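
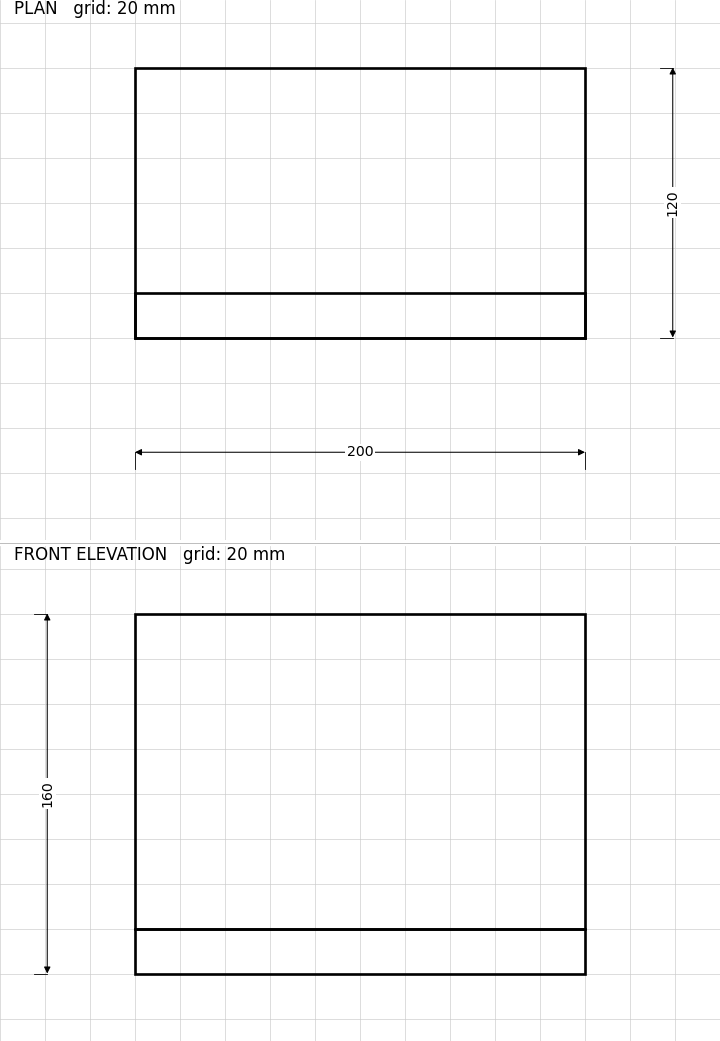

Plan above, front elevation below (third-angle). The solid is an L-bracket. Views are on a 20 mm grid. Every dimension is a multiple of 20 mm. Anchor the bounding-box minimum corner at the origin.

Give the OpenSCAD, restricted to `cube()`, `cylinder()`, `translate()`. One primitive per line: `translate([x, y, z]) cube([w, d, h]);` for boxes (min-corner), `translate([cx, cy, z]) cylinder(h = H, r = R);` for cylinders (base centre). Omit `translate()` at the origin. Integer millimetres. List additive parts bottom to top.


cube([200, 120, 20]);
translate([0, 0, 20]) cube([200, 20, 140]);


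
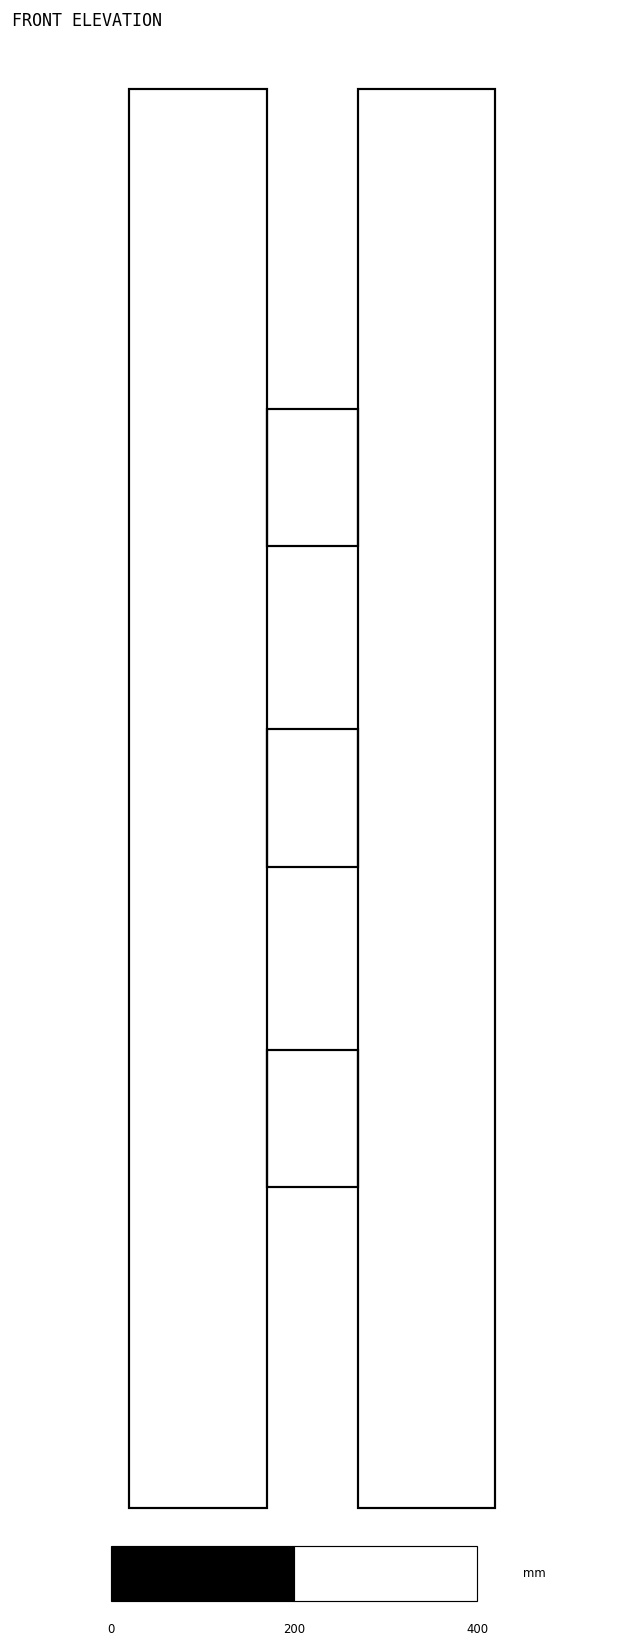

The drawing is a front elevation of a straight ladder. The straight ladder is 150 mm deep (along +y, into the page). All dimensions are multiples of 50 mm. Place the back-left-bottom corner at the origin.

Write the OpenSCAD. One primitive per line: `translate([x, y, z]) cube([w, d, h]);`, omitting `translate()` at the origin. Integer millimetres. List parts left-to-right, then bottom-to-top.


cube([150, 150, 1550]);
translate([150, 0, 350]) cube([100, 150, 150]);
translate([150, 0, 700]) cube([100, 150, 150]);
translate([150, 0, 1050]) cube([100, 150, 150]);
translate([250, 0, 0]) cube([150, 150, 1550]);


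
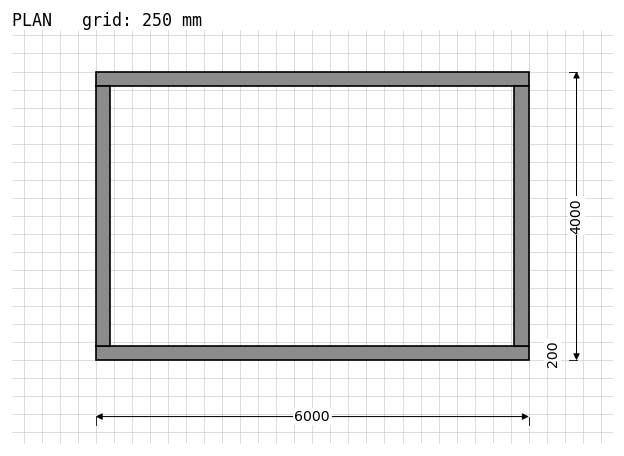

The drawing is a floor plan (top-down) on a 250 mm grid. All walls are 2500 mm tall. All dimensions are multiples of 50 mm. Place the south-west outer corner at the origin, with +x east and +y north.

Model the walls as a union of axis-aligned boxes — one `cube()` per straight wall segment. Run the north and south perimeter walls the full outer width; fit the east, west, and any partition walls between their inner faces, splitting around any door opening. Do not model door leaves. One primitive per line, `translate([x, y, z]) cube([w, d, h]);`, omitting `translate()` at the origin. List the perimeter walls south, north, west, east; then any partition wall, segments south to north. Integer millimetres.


cube([6000, 200, 2500]);
translate([0, 3800, 0]) cube([6000, 200, 2500]);
translate([0, 200, 0]) cube([200, 3600, 2500]);
translate([5800, 200, 0]) cube([200, 3600, 2500]);


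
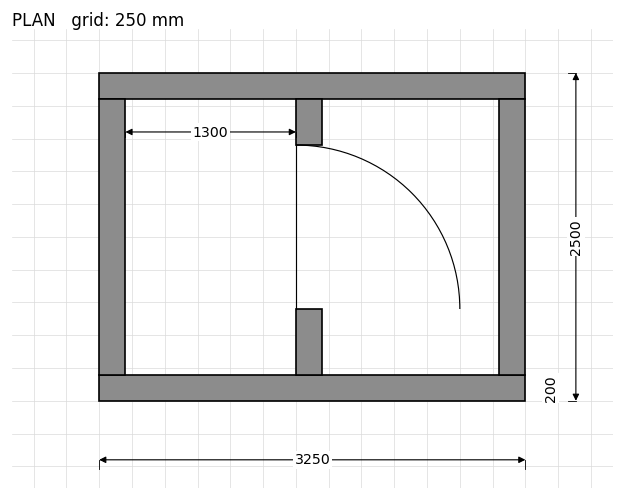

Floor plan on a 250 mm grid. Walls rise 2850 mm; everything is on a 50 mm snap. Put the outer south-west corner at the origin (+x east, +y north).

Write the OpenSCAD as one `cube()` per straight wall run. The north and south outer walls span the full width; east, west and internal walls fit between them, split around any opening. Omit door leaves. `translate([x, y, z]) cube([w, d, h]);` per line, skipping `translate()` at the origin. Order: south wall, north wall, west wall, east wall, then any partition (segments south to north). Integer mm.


cube([3250, 200, 2850]);
translate([0, 2300, 0]) cube([3250, 200, 2850]);
translate([0, 200, 0]) cube([200, 2100, 2850]);
translate([3050, 200, 0]) cube([200, 2100, 2850]);
translate([1500, 200, 0]) cube([200, 500, 2850]);
translate([1500, 1950, 0]) cube([200, 350, 2850]);


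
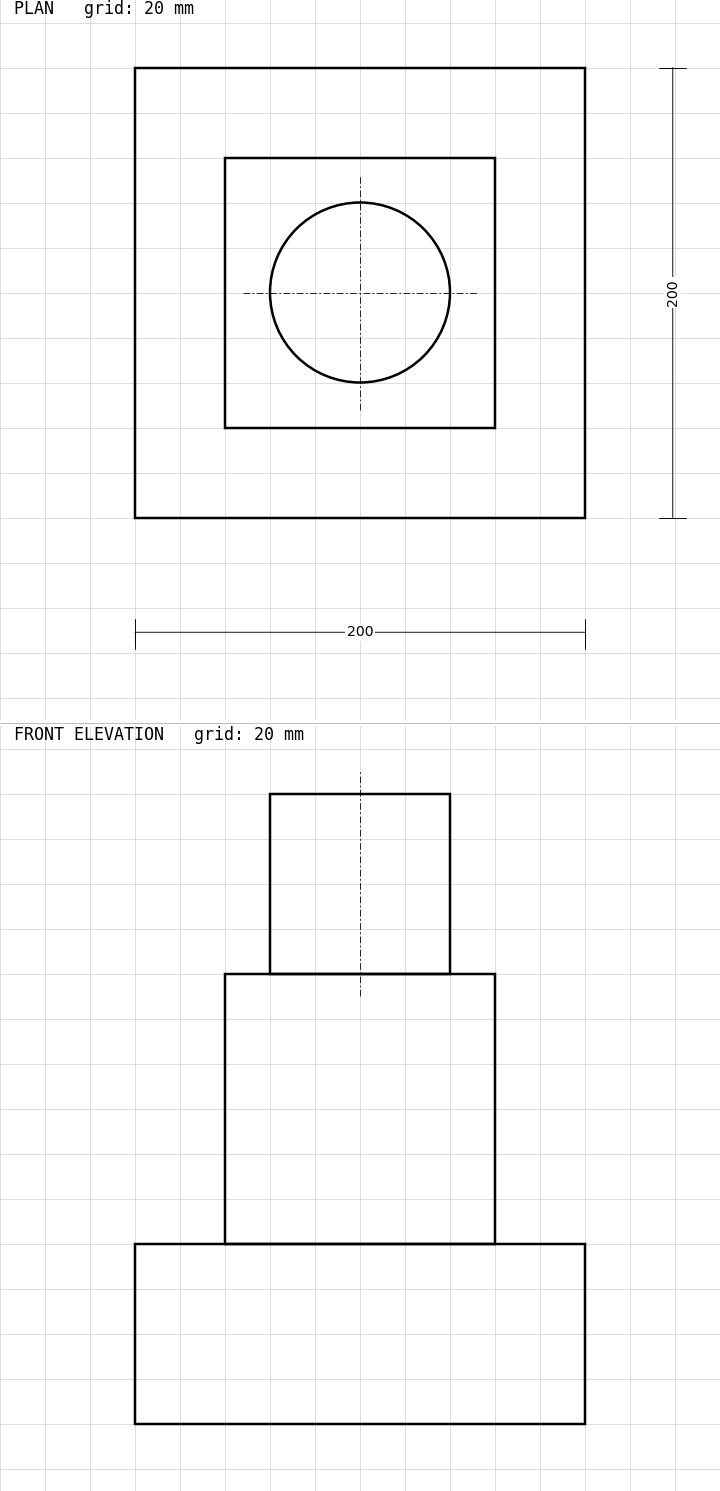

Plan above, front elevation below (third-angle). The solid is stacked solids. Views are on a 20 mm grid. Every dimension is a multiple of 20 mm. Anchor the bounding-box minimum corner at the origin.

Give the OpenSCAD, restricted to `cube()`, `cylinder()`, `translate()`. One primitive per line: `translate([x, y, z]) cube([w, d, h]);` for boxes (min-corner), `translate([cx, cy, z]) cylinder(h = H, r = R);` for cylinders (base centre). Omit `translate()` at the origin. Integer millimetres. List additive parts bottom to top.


cube([200, 200, 80]);
translate([40, 40, 80]) cube([120, 120, 120]);
translate([100, 100, 200]) cylinder(h = 80, r = 40);


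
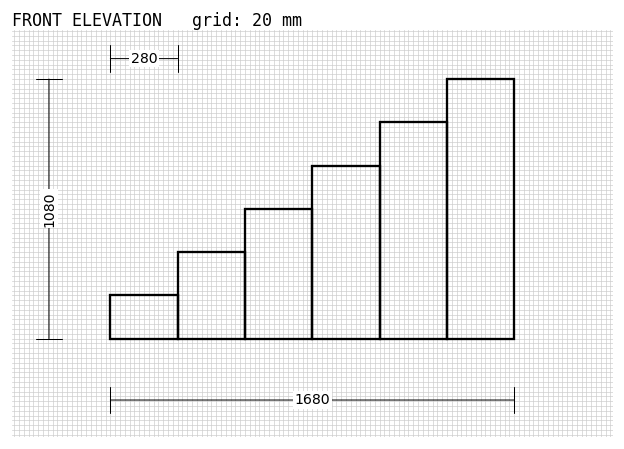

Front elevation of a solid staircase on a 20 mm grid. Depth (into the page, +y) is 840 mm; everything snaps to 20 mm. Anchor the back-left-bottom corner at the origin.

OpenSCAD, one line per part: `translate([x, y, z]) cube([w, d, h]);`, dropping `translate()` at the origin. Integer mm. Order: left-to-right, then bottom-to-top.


cube([280, 840, 180]);
translate([280, 0, 0]) cube([280, 840, 360]);
translate([560, 0, 0]) cube([280, 840, 540]);
translate([840, 0, 0]) cube([280, 840, 720]);
translate([1120, 0, 0]) cube([280, 840, 900]);
translate([1400, 0, 0]) cube([280, 840, 1080]);


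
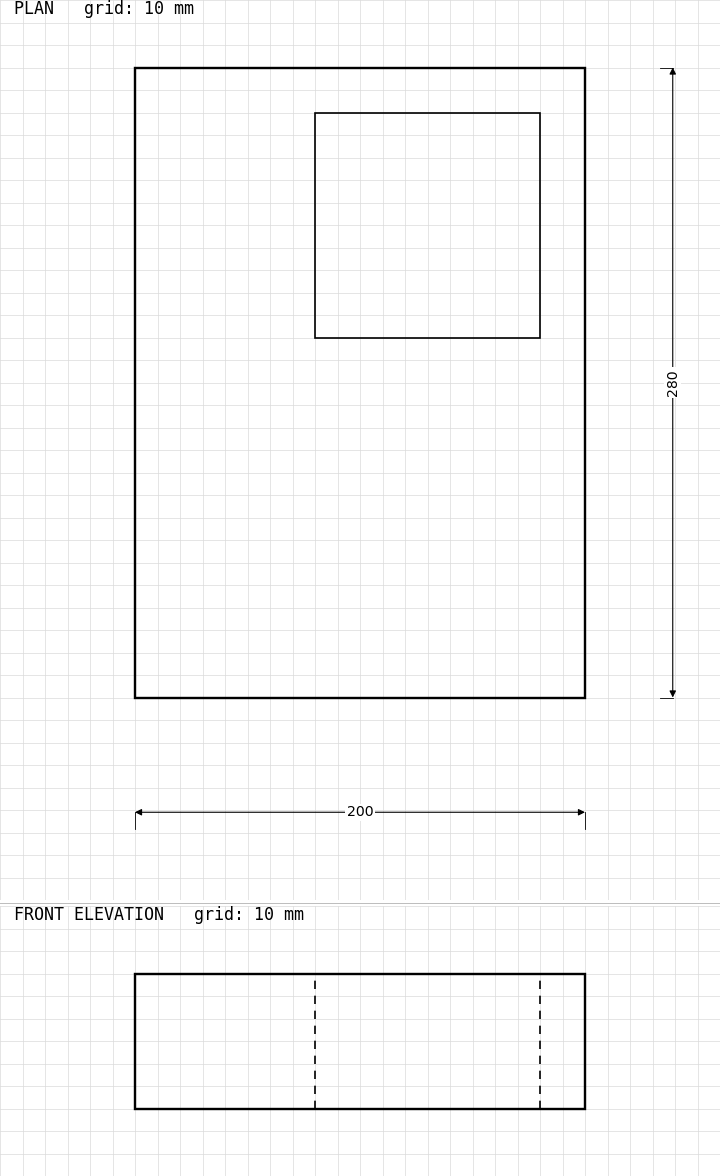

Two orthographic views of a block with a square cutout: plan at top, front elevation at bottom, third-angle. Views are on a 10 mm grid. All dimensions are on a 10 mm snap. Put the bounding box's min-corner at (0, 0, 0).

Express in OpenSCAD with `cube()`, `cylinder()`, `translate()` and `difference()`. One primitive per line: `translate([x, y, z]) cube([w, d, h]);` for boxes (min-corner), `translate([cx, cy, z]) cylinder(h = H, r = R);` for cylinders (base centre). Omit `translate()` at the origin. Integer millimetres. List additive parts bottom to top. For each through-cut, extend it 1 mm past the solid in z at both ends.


difference() {
  cube([200, 280, 60]);
  translate([80, 160, -1]) cube([100, 100, 62]);
}


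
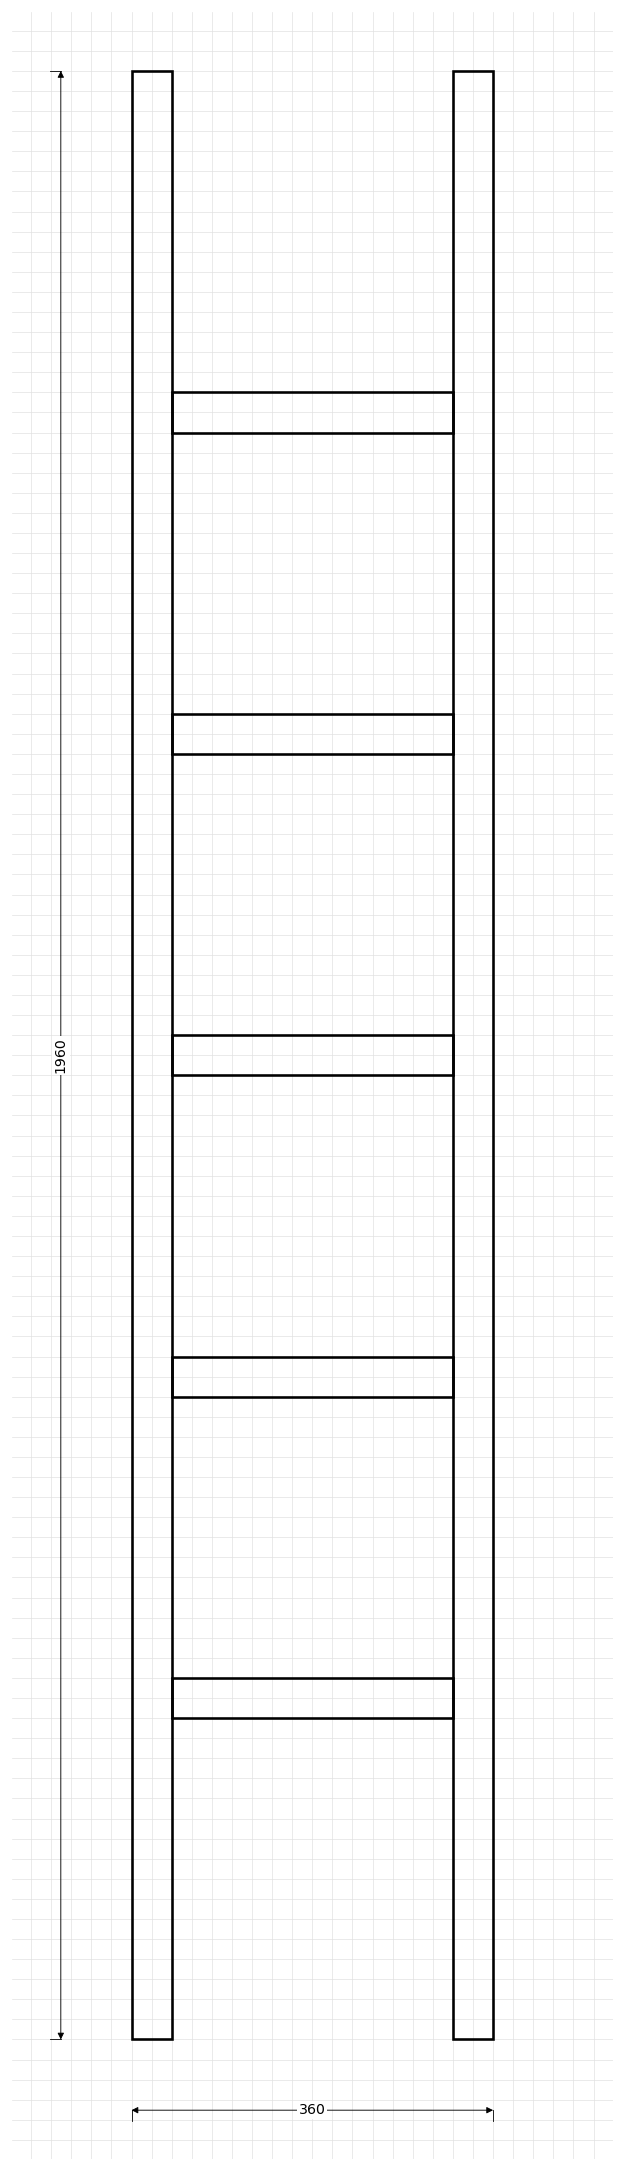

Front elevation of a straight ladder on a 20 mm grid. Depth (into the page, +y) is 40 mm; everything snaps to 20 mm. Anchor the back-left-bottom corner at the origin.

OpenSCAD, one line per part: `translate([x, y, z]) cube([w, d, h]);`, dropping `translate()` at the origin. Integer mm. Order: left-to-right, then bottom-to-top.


cube([40, 40, 1960]);
translate([40, 0, 320]) cube([280, 40, 40]);
translate([40, 0, 640]) cube([280, 40, 40]);
translate([40, 0, 960]) cube([280, 40, 40]);
translate([40, 0, 1280]) cube([280, 40, 40]);
translate([40, 0, 1600]) cube([280, 40, 40]);
translate([320, 0, 0]) cube([40, 40, 1960]);


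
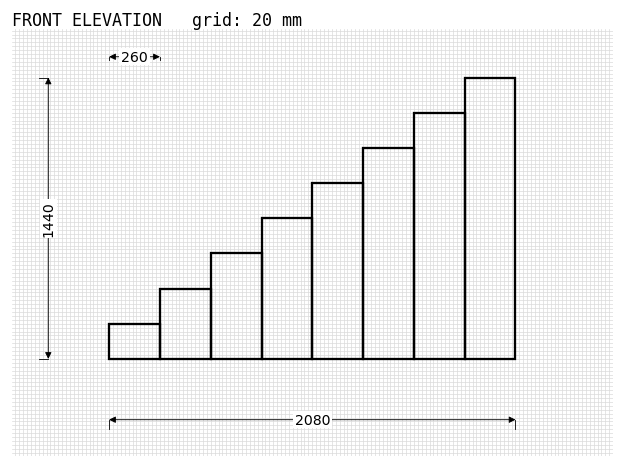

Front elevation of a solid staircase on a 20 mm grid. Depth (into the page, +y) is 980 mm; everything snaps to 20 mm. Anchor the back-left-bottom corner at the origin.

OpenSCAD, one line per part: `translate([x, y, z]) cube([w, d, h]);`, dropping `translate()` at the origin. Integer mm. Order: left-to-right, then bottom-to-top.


cube([260, 980, 180]);
translate([260, 0, 0]) cube([260, 980, 360]);
translate([520, 0, 0]) cube([260, 980, 540]);
translate([780, 0, 0]) cube([260, 980, 720]);
translate([1040, 0, 0]) cube([260, 980, 900]);
translate([1300, 0, 0]) cube([260, 980, 1080]);
translate([1560, 0, 0]) cube([260, 980, 1260]);
translate([1820, 0, 0]) cube([260, 980, 1440]);


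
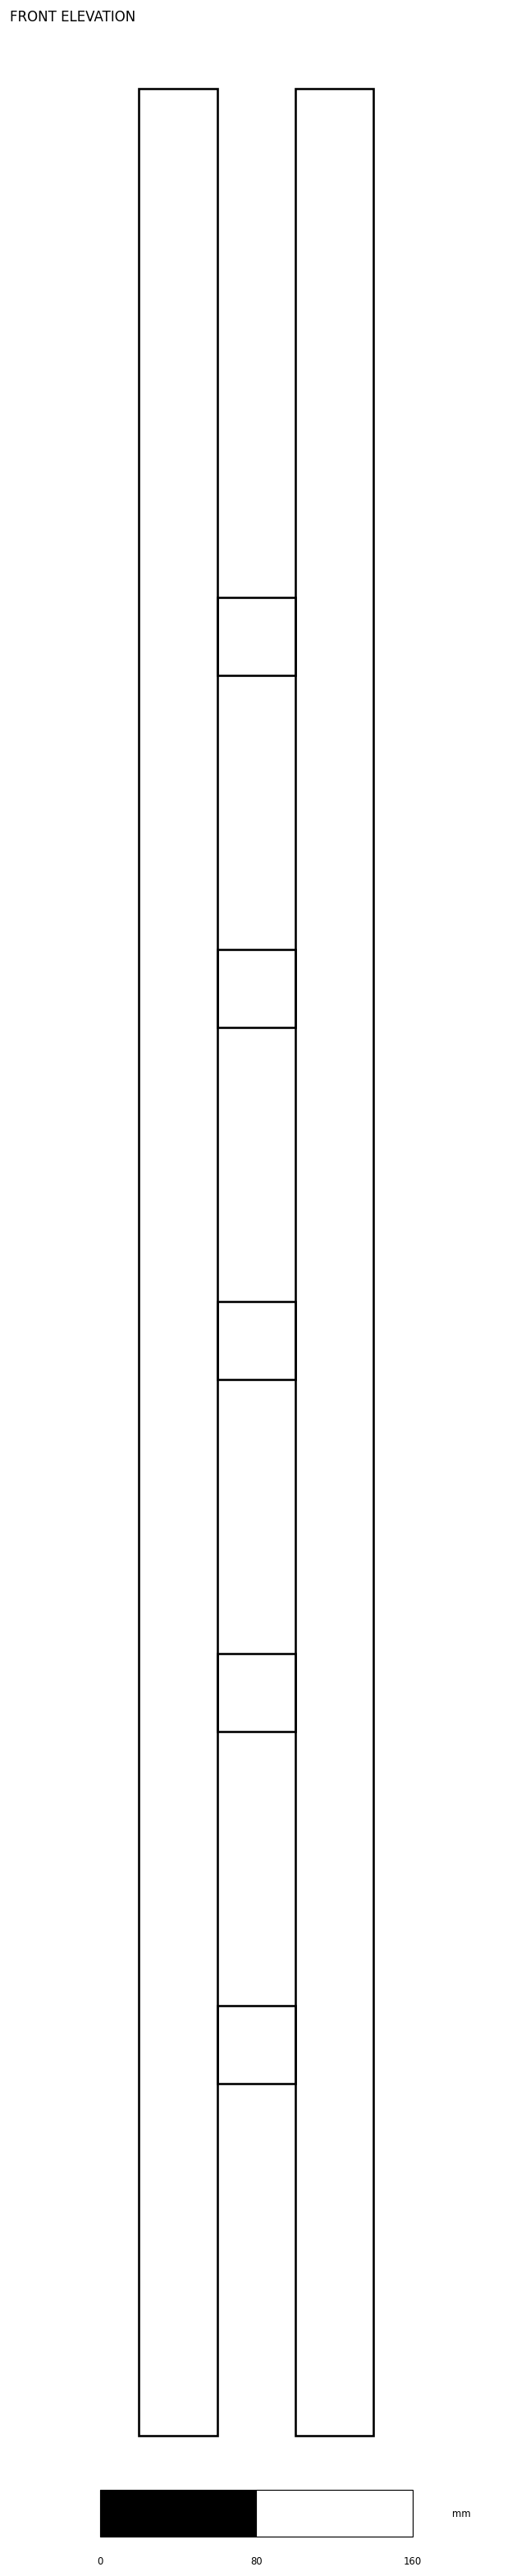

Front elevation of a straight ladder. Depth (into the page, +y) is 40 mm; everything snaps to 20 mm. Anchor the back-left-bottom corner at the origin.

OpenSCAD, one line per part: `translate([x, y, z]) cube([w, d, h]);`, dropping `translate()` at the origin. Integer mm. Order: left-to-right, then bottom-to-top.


cube([40, 40, 1200]);
translate([40, 0, 180]) cube([40, 40, 40]);
translate([40, 0, 360]) cube([40, 40, 40]);
translate([40, 0, 540]) cube([40, 40, 40]);
translate([40, 0, 720]) cube([40, 40, 40]);
translate([40, 0, 900]) cube([40, 40, 40]);
translate([80, 0, 0]) cube([40, 40, 1200]);


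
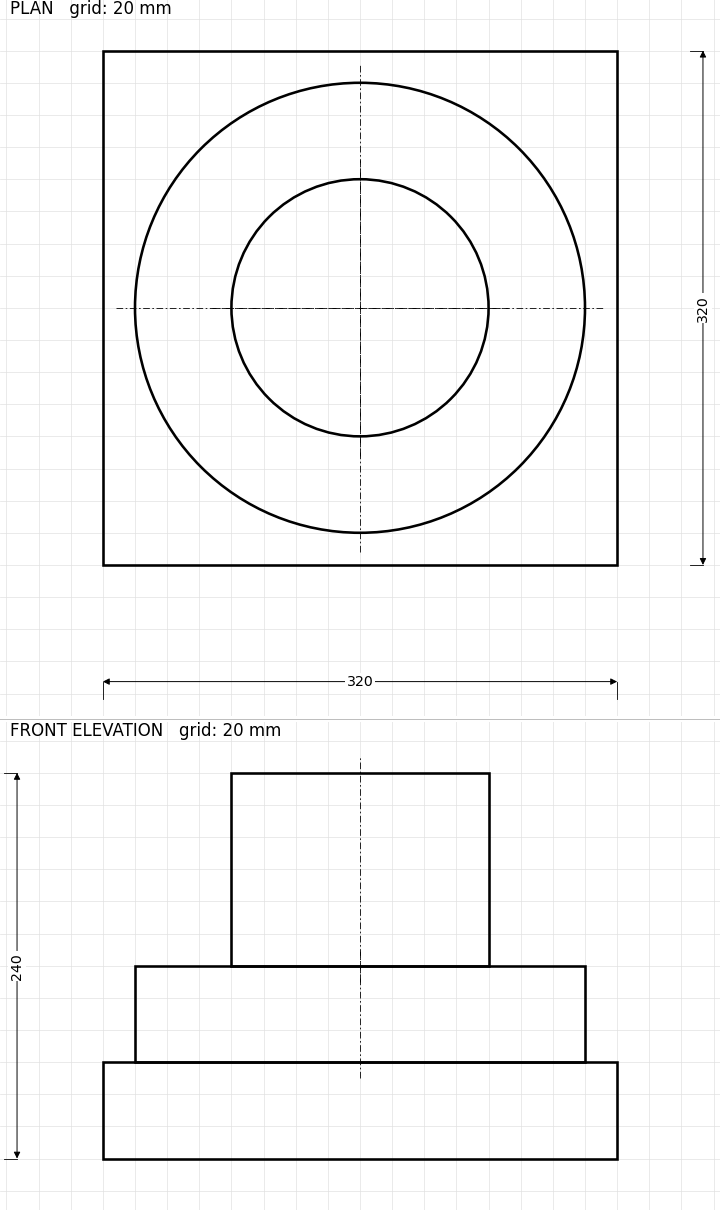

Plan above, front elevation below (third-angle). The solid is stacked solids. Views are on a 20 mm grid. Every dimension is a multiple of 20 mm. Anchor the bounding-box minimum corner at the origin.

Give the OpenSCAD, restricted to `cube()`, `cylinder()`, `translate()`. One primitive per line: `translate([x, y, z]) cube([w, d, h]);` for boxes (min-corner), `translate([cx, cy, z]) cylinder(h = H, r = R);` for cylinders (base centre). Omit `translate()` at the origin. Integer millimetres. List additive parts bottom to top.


cube([320, 320, 60]);
translate([160, 160, 60]) cylinder(h = 60, r = 140);
translate([160, 160, 120]) cylinder(h = 120, r = 80);


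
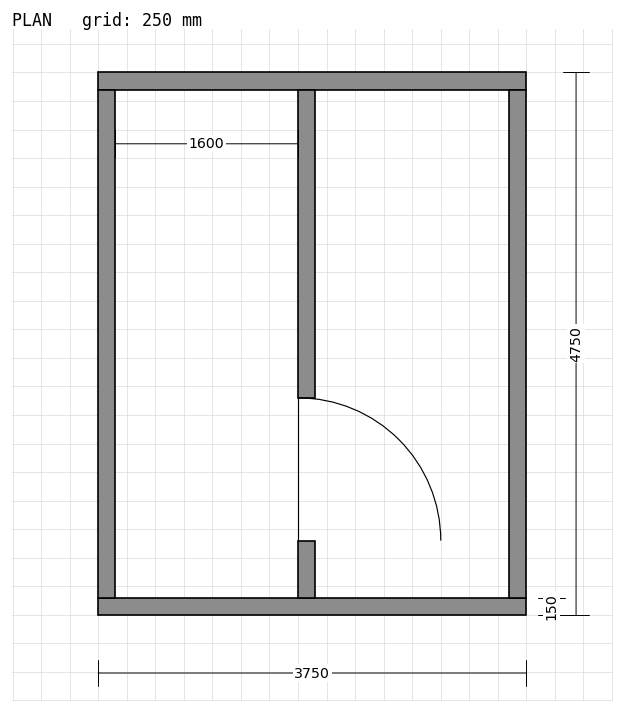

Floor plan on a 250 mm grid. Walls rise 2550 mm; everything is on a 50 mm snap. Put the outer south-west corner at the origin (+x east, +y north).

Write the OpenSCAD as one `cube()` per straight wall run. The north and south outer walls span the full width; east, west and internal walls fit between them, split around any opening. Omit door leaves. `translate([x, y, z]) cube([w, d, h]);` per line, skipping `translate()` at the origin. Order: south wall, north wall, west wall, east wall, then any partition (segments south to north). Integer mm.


cube([3750, 150, 2550]);
translate([0, 4600, 0]) cube([3750, 150, 2550]);
translate([0, 150, 0]) cube([150, 4450, 2550]);
translate([3600, 150, 0]) cube([150, 4450, 2550]);
translate([1750, 150, 0]) cube([150, 500, 2550]);
translate([1750, 1900, 0]) cube([150, 2700, 2550]);


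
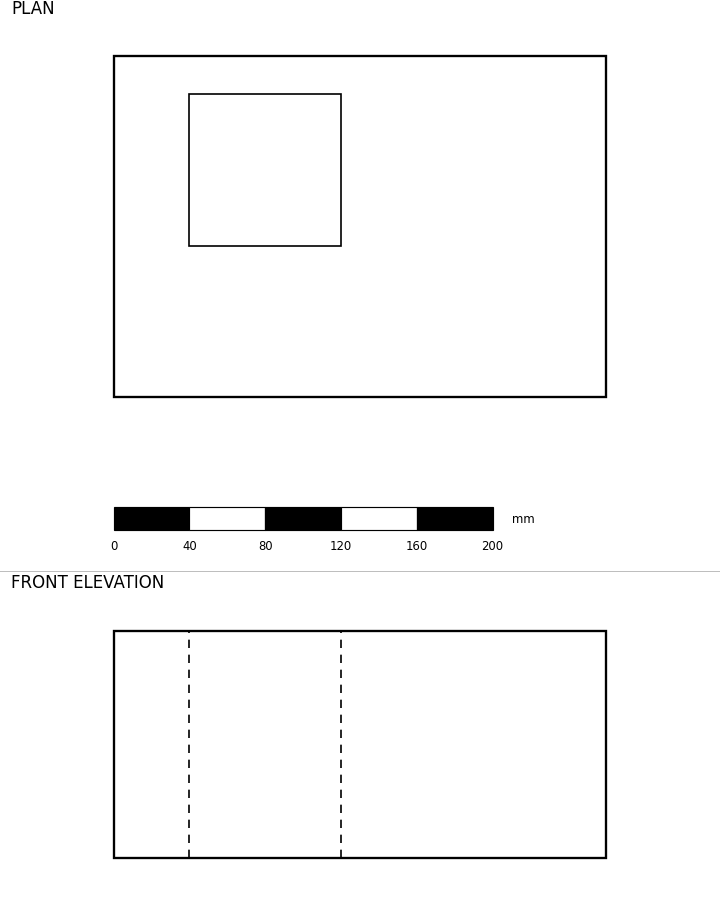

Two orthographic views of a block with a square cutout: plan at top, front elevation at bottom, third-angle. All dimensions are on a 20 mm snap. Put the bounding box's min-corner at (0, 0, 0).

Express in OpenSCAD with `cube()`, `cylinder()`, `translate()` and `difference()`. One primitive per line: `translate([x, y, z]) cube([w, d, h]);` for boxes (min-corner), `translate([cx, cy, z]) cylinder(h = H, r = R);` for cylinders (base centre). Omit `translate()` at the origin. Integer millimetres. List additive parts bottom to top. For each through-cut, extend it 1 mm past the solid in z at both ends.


difference() {
  cube([260, 180, 120]);
  translate([40, 80, -1]) cube([80, 80, 122]);
}


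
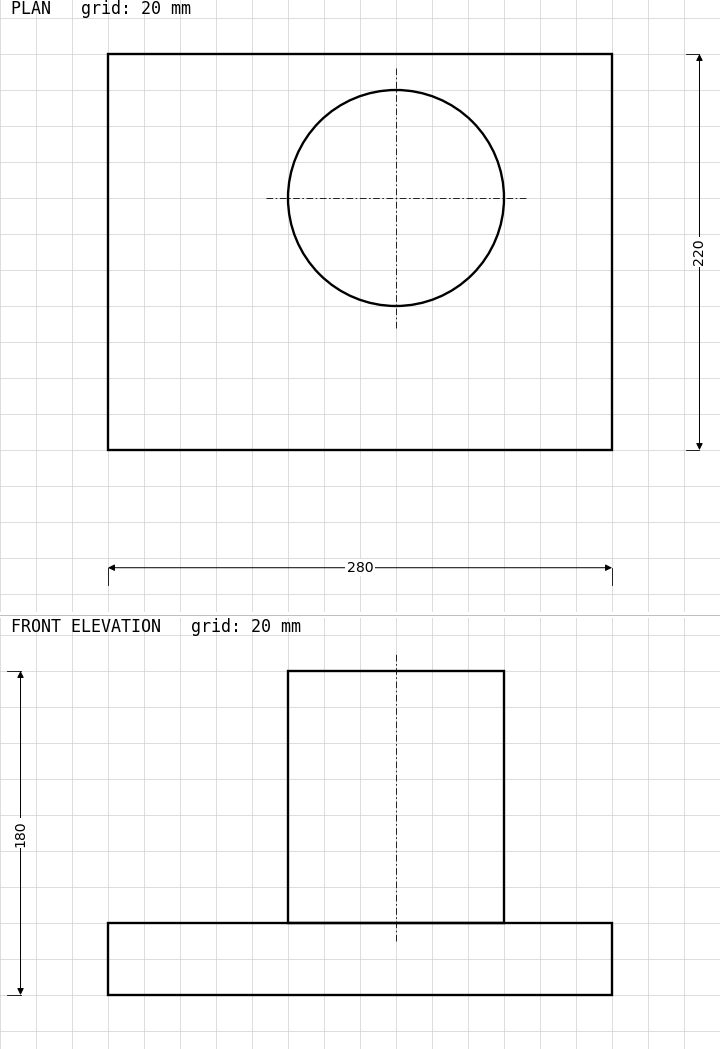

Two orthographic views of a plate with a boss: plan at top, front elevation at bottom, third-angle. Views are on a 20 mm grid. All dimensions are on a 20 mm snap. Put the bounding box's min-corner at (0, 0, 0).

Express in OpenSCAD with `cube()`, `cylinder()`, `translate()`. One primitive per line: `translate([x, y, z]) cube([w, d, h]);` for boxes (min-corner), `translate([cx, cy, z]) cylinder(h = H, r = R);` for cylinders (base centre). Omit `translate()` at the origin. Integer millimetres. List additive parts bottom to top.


cube([280, 220, 40]);
translate([160, 140, 40]) cylinder(h = 140, r = 60);


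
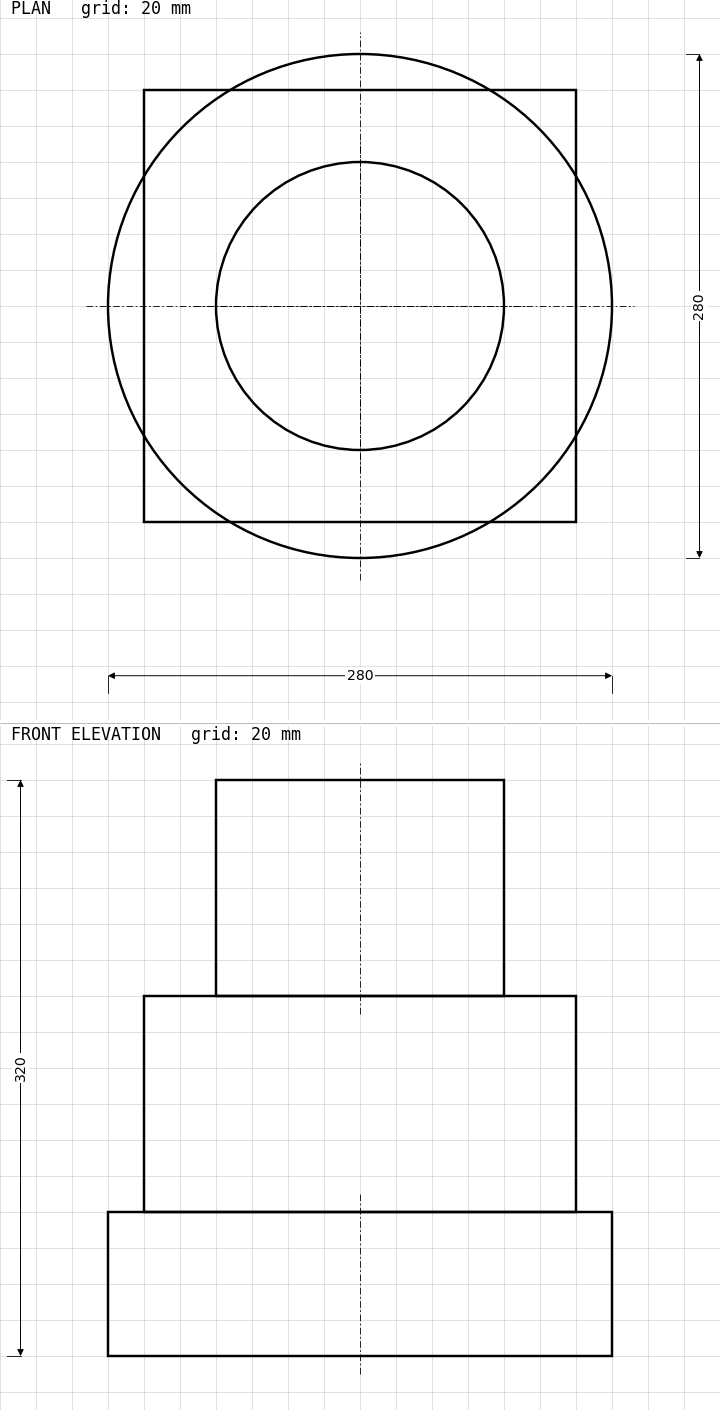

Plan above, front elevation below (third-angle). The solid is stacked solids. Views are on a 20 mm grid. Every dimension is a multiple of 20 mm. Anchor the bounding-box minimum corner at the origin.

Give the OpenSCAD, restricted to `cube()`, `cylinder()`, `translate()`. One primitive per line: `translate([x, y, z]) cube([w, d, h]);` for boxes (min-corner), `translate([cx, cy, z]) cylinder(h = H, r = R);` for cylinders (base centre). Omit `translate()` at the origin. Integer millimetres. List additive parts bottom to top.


translate([140, 140, 0]) cylinder(h = 80, r = 140);
translate([20, 20, 80]) cube([240, 240, 120]);
translate([140, 140, 200]) cylinder(h = 120, r = 80);


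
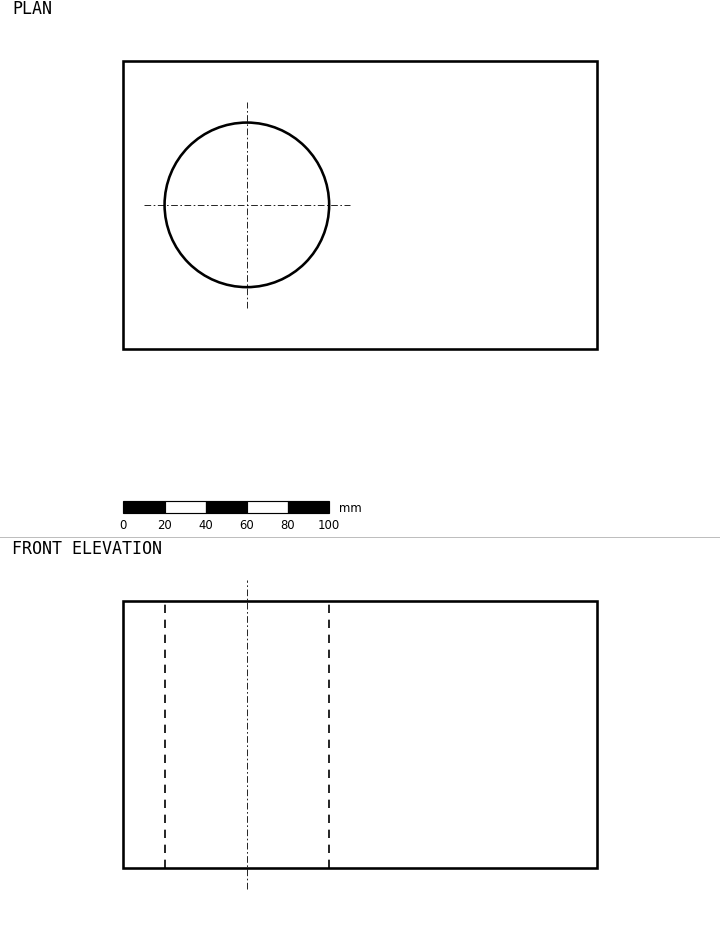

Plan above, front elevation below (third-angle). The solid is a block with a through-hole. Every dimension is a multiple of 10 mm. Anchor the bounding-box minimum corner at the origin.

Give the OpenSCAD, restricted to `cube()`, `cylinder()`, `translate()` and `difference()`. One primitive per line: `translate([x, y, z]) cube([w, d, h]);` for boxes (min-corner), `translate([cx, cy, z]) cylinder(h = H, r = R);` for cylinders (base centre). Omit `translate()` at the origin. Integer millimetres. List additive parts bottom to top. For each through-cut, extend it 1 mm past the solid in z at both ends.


difference() {
  cube([230, 140, 130]);
  translate([60, 70, -1]) cylinder(h = 132, r = 40);
}


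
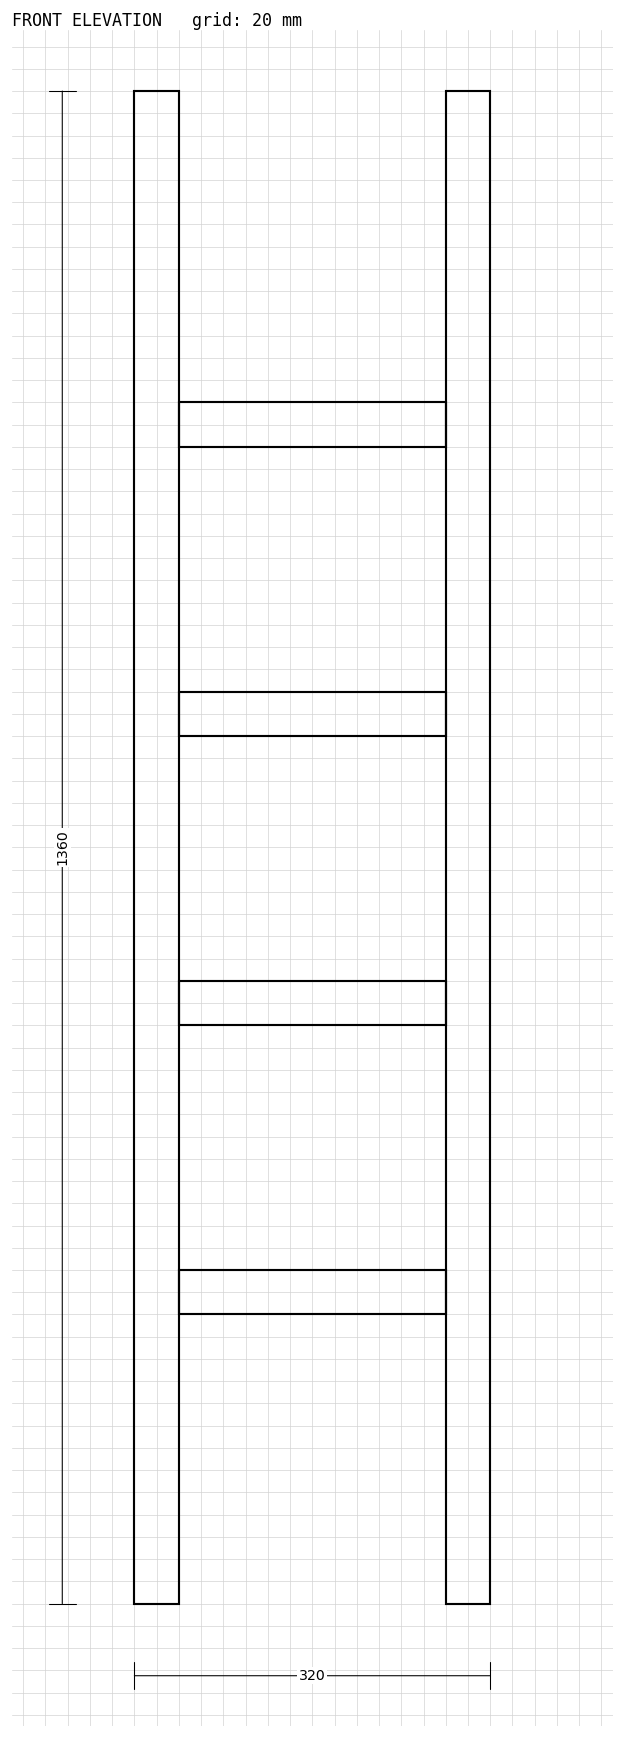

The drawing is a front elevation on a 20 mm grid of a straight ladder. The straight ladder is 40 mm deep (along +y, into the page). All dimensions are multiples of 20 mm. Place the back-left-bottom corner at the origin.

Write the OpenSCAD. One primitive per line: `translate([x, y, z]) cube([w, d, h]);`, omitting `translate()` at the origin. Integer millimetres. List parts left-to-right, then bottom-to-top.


cube([40, 40, 1360]);
translate([40, 0, 260]) cube([240, 40, 40]);
translate([40, 0, 520]) cube([240, 40, 40]);
translate([40, 0, 780]) cube([240, 40, 40]);
translate([40, 0, 1040]) cube([240, 40, 40]);
translate([280, 0, 0]) cube([40, 40, 1360]);


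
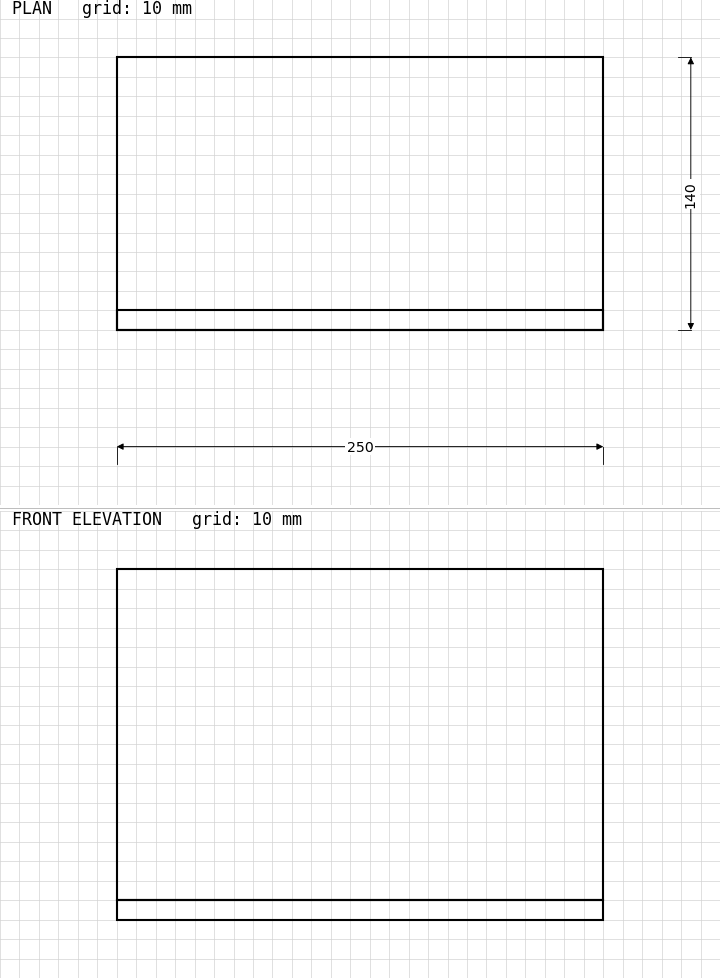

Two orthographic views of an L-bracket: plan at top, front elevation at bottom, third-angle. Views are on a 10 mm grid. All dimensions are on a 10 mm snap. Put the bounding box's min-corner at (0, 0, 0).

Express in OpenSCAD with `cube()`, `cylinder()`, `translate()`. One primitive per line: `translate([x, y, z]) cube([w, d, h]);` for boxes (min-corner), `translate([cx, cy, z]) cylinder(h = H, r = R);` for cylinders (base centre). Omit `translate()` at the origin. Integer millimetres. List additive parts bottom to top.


cube([250, 140, 10]);
translate([0, 0, 10]) cube([250, 10, 170]);


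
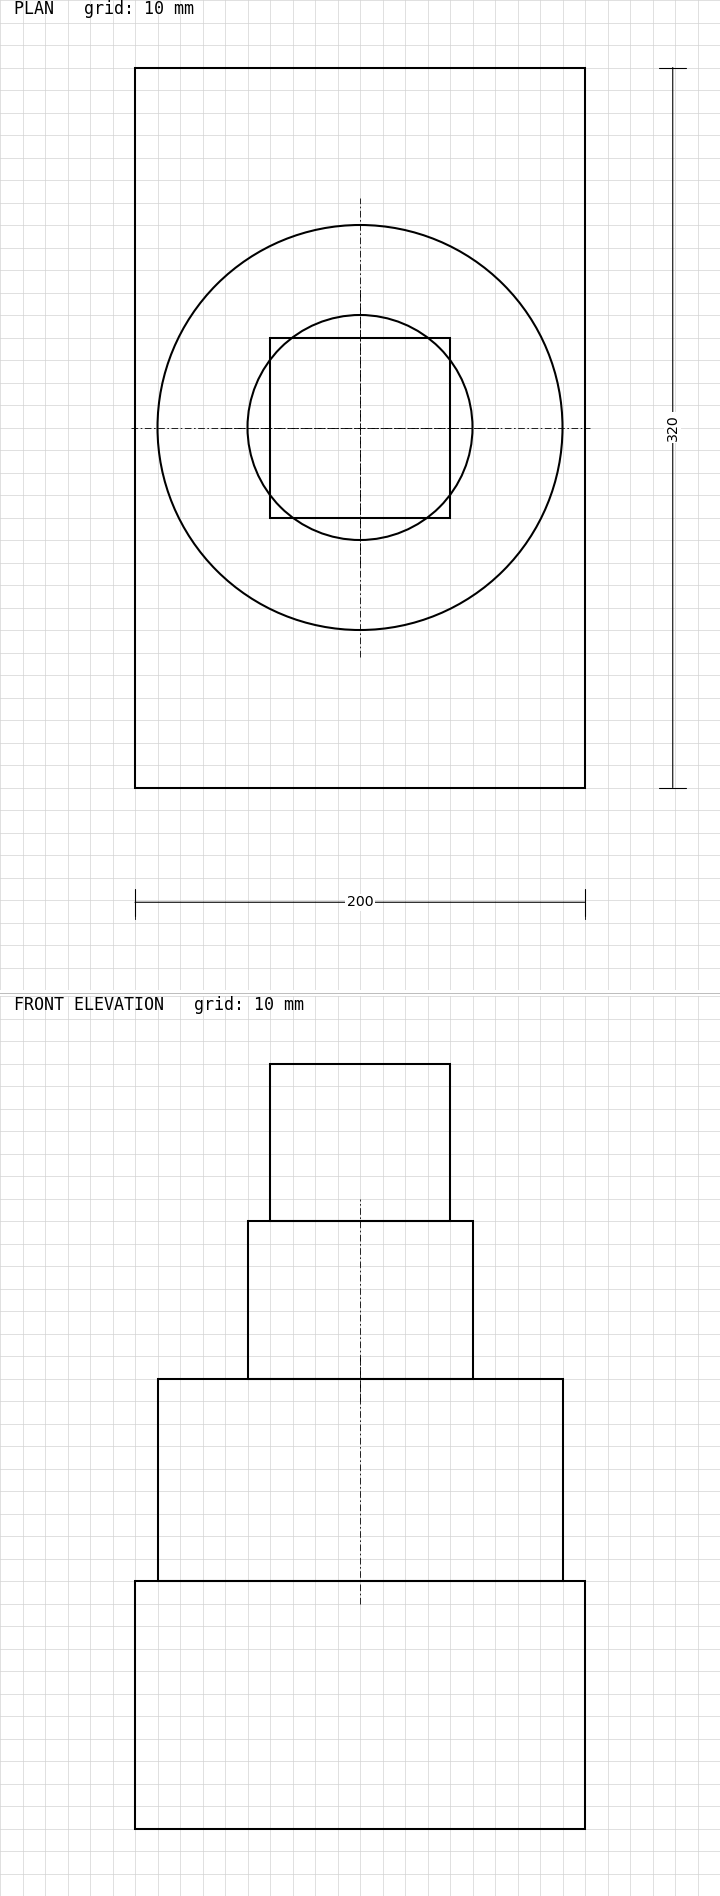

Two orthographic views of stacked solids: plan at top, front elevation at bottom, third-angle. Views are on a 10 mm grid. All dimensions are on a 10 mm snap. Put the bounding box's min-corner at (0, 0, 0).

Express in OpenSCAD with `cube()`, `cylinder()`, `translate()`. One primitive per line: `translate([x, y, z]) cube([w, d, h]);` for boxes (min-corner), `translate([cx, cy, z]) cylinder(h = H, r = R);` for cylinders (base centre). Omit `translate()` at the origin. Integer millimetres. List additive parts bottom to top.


cube([200, 320, 110]);
translate([100, 160, 110]) cylinder(h = 90, r = 90);
translate([100, 160, 200]) cylinder(h = 70, r = 50);
translate([60, 120, 270]) cube([80, 80, 70]);


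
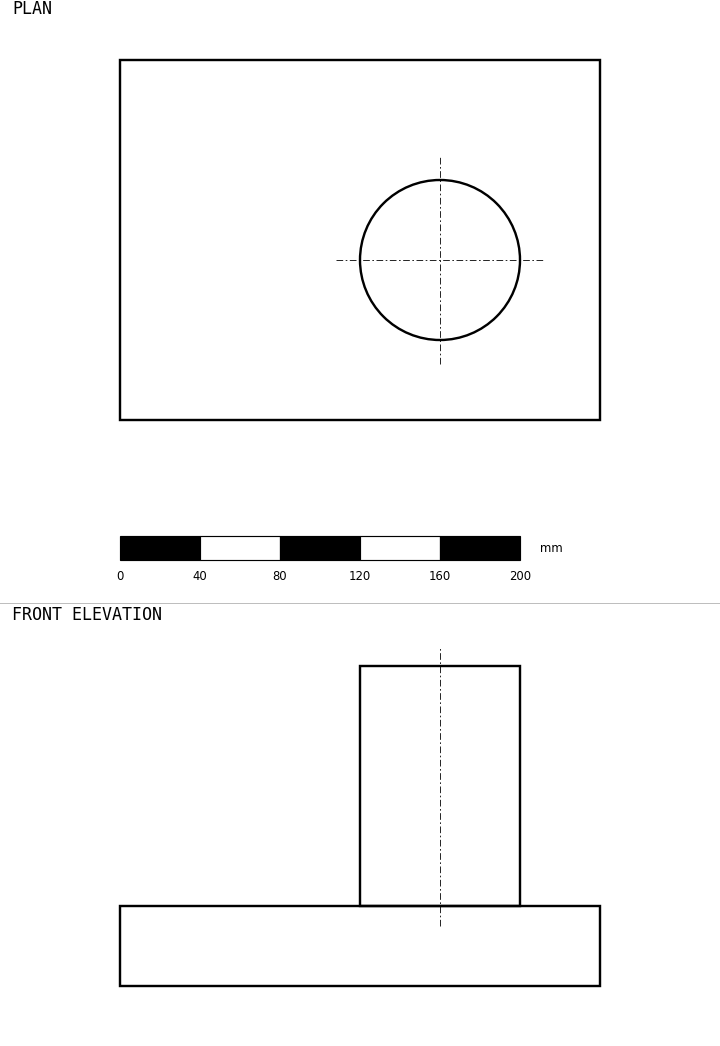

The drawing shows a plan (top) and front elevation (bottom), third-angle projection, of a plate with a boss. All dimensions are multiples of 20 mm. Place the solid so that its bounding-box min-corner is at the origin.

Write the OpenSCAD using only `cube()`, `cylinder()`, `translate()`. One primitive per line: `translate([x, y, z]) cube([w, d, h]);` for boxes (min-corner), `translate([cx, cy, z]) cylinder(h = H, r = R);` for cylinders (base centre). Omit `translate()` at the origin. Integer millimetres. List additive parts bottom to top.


cube([240, 180, 40]);
translate([160, 80, 40]) cylinder(h = 120, r = 40);


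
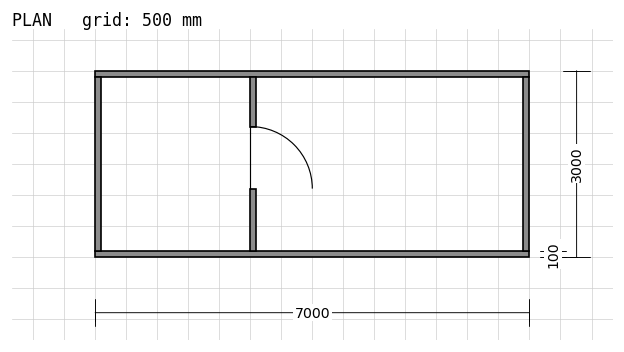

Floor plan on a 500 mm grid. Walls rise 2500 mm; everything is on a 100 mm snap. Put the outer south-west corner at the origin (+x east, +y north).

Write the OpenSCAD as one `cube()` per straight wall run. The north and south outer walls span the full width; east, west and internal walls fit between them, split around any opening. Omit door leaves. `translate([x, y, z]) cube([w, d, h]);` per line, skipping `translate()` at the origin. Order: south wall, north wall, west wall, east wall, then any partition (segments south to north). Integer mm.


cube([7000, 100, 2500]);
translate([0, 2900, 0]) cube([7000, 100, 2500]);
translate([0, 100, 0]) cube([100, 2800, 2500]);
translate([6900, 100, 0]) cube([100, 2800, 2500]);
translate([2500, 100, 0]) cube([100, 1000, 2500]);
translate([2500, 2100, 0]) cube([100, 800, 2500]);


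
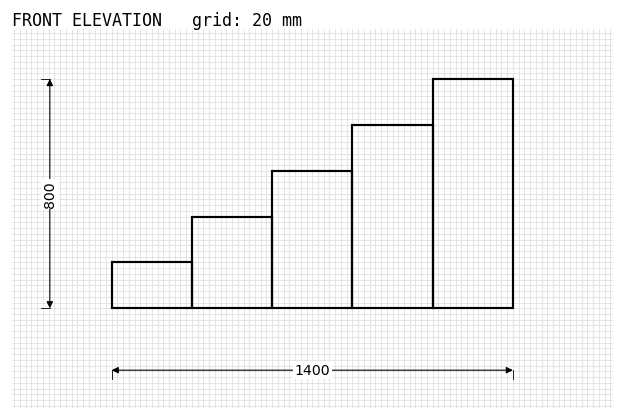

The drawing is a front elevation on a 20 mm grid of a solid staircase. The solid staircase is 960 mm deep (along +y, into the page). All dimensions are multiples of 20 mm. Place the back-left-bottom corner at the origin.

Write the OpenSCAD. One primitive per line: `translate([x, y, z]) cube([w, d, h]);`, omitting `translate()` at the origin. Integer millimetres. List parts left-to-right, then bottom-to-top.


cube([280, 960, 160]);
translate([280, 0, 0]) cube([280, 960, 320]);
translate([560, 0, 0]) cube([280, 960, 480]);
translate([840, 0, 0]) cube([280, 960, 640]);
translate([1120, 0, 0]) cube([280, 960, 800]);


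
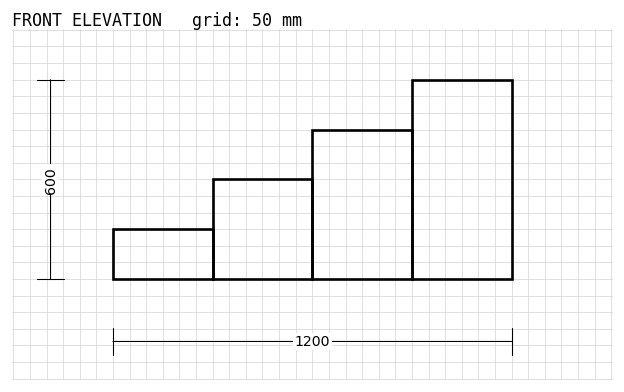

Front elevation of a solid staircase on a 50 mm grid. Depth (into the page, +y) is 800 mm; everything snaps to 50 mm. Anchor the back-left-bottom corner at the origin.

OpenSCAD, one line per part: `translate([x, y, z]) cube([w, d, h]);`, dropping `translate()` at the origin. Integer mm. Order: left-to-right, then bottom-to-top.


cube([300, 800, 150]);
translate([300, 0, 0]) cube([300, 800, 300]);
translate([600, 0, 0]) cube([300, 800, 450]);
translate([900, 0, 0]) cube([300, 800, 600]);


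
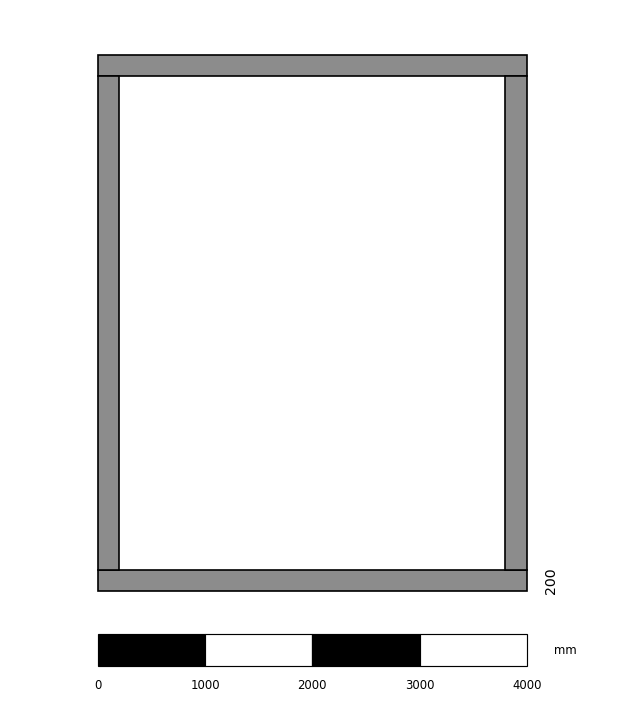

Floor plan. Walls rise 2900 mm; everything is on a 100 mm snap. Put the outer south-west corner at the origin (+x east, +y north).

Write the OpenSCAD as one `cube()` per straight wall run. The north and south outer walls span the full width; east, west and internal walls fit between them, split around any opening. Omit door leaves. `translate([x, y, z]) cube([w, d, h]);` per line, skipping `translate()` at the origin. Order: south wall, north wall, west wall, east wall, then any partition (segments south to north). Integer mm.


cube([4000, 200, 2900]);
translate([0, 4800, 0]) cube([4000, 200, 2900]);
translate([0, 200, 0]) cube([200, 4600, 2900]);
translate([3800, 200, 0]) cube([200, 4600, 2900]);


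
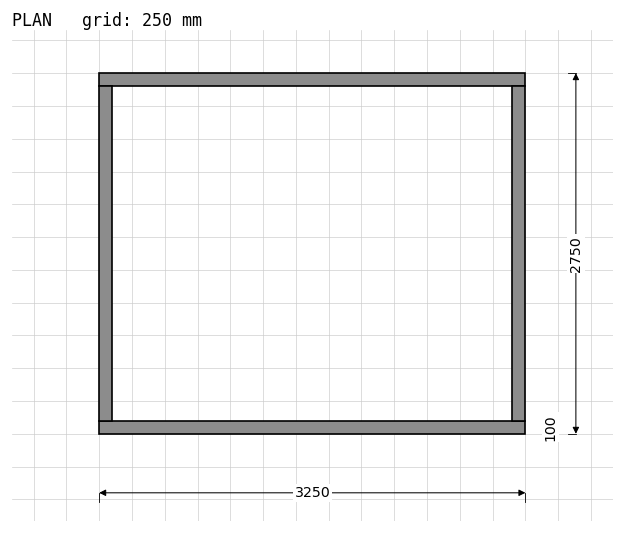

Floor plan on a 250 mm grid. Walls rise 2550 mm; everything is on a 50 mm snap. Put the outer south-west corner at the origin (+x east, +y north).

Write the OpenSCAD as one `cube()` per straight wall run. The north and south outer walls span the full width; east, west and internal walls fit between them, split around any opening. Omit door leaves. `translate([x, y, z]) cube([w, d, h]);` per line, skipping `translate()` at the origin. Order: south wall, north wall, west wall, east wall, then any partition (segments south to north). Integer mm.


cube([3250, 100, 2550]);
translate([0, 2650, 0]) cube([3250, 100, 2550]);
translate([0, 100, 0]) cube([100, 2550, 2550]);
translate([3150, 100, 0]) cube([100, 2550, 2550]);


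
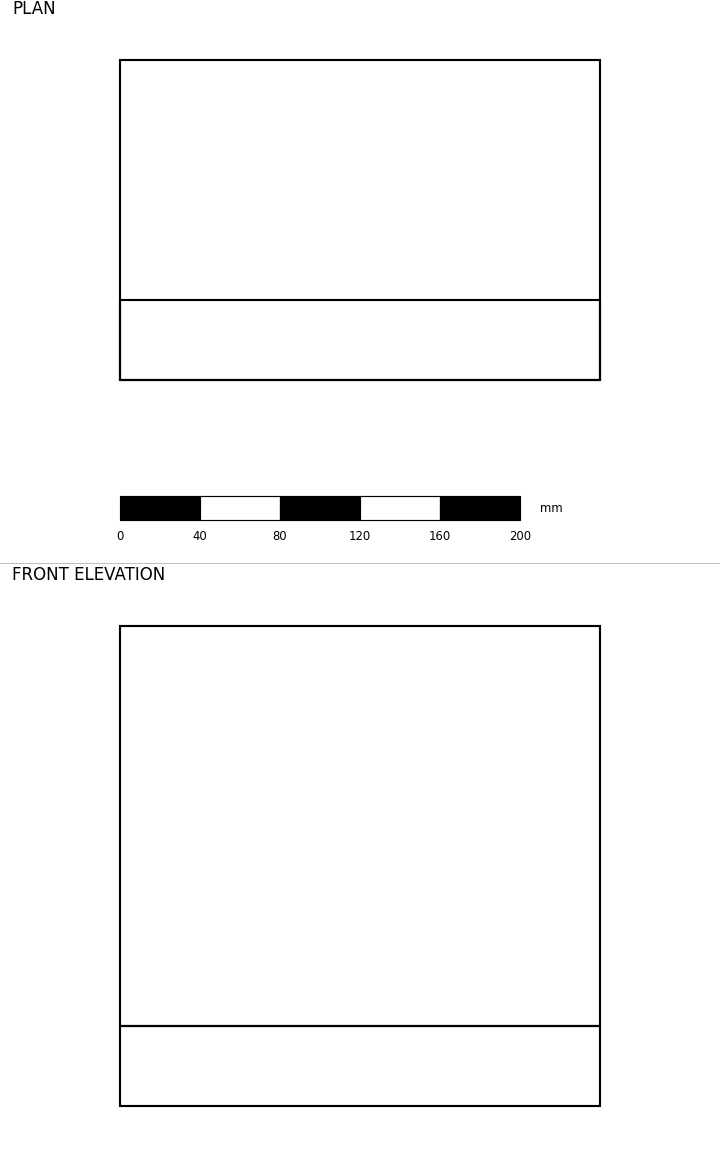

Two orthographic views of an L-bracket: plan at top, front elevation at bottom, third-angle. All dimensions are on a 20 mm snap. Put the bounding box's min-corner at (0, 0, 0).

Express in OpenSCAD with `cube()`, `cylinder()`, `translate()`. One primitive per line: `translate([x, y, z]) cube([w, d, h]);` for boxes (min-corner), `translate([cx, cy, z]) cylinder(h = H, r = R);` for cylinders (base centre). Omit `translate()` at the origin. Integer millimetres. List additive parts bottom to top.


cube([240, 160, 40]);
translate([0, 0, 40]) cube([240, 40, 200]);


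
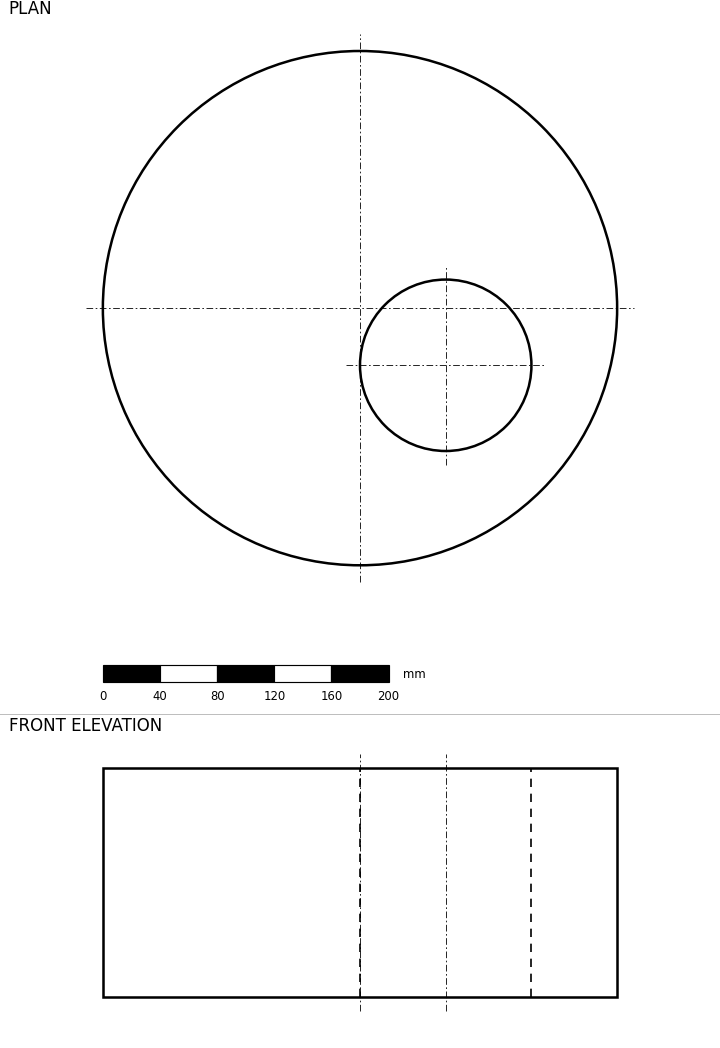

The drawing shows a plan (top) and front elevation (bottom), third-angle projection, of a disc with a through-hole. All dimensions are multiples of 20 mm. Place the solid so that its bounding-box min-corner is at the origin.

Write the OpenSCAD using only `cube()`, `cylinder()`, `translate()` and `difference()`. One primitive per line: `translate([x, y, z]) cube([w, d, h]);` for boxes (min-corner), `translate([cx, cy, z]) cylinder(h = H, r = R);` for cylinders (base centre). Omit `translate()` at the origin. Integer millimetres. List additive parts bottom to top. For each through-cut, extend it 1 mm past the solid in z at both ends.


difference() {
  translate([180, 180, 0]) cylinder(h = 160, r = 180);
  translate([240, 140, -1]) cylinder(h = 162, r = 60);
}


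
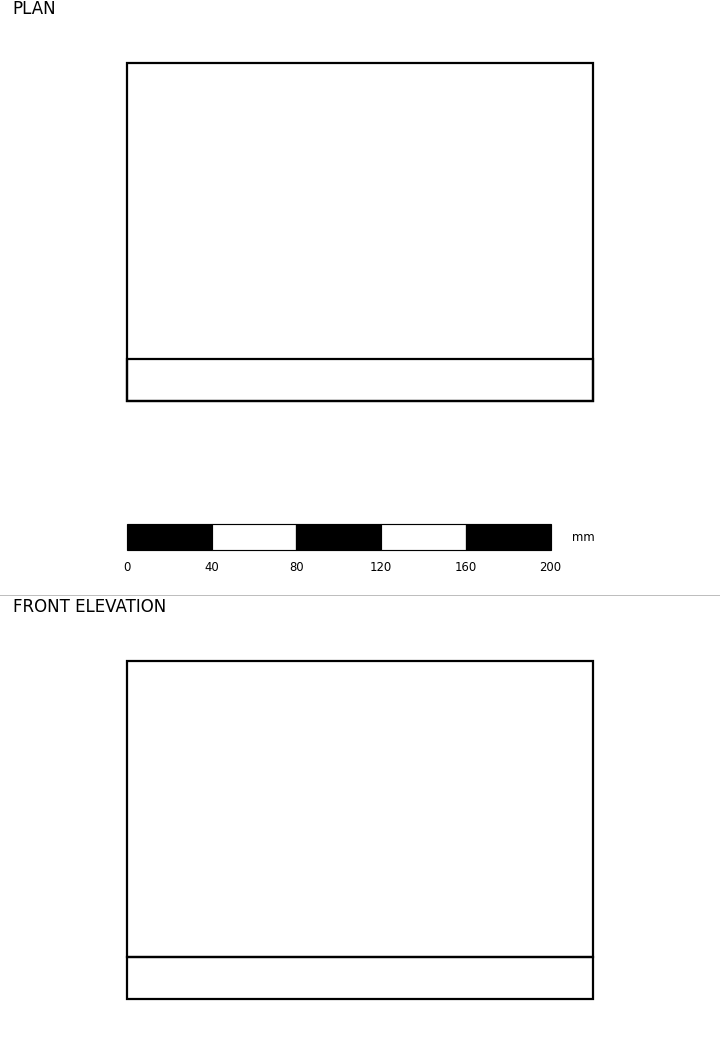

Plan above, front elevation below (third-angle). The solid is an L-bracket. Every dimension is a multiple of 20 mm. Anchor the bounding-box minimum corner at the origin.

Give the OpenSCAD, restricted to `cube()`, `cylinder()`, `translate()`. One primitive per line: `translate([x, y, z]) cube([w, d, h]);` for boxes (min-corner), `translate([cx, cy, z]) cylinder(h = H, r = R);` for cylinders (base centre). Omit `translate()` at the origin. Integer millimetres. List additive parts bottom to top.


cube([220, 160, 20]);
translate([0, 0, 20]) cube([220, 20, 140]);


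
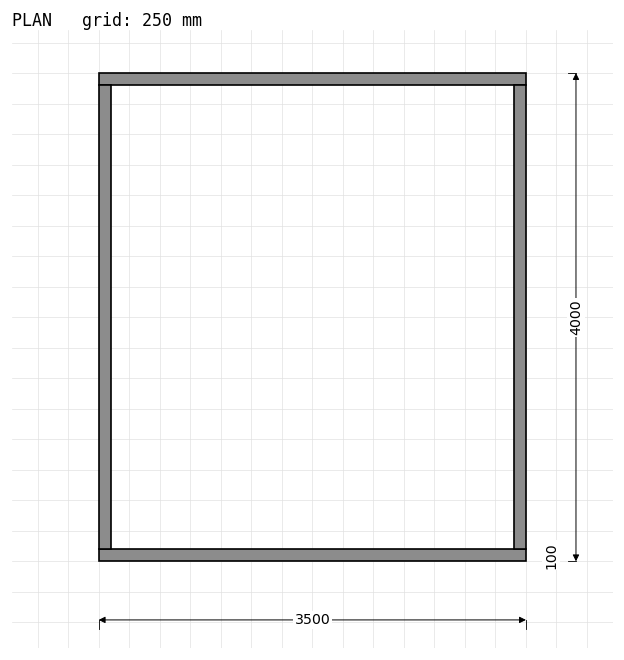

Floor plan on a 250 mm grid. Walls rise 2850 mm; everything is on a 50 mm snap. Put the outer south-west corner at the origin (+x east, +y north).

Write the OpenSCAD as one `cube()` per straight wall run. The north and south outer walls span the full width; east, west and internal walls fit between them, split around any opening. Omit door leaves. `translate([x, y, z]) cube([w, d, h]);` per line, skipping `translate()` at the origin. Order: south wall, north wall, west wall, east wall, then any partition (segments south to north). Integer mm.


cube([3500, 100, 2850]);
translate([0, 3900, 0]) cube([3500, 100, 2850]);
translate([0, 100, 0]) cube([100, 3800, 2850]);
translate([3400, 100, 0]) cube([100, 3800, 2850]);


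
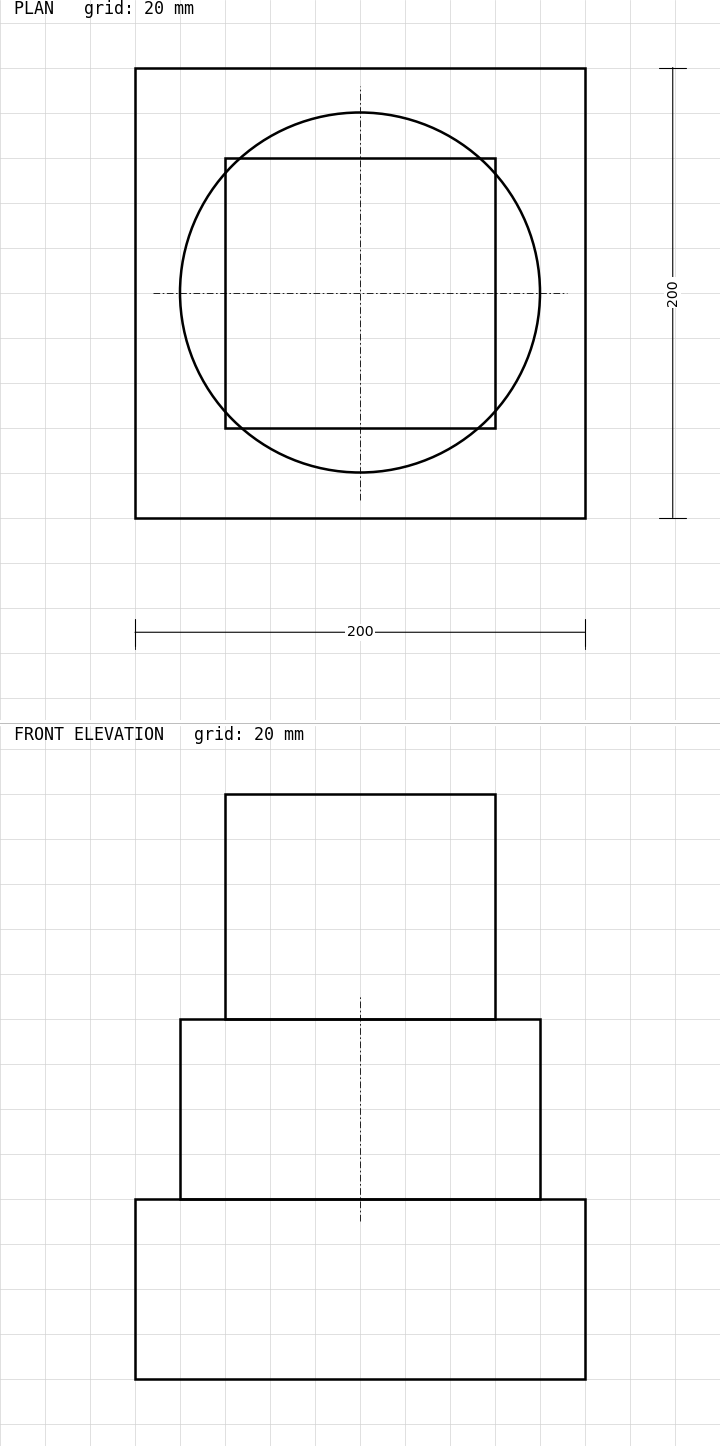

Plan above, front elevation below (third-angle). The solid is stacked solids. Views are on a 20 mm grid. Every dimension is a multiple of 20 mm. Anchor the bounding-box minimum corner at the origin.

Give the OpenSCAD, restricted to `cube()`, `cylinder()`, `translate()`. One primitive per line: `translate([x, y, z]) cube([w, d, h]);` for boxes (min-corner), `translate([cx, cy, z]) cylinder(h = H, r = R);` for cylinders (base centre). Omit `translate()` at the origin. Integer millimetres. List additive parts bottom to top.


cube([200, 200, 80]);
translate([100, 100, 80]) cylinder(h = 80, r = 80);
translate([40, 40, 160]) cube([120, 120, 100]);


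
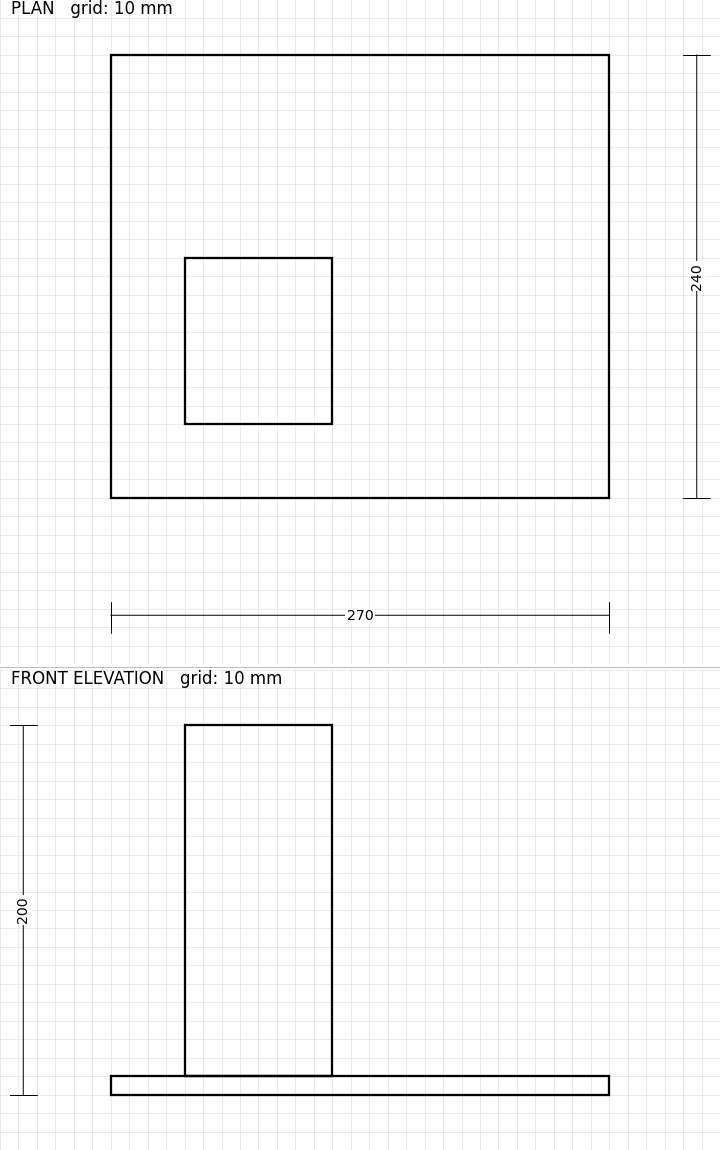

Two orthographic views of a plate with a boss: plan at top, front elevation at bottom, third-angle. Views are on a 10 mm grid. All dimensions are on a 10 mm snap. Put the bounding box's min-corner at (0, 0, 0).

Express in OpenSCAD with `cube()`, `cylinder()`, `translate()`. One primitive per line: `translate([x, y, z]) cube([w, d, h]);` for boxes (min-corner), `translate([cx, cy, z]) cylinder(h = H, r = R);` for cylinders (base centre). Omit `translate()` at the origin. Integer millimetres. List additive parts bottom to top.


cube([270, 240, 10]);
translate([40, 40, 10]) cube([80, 90, 190]);


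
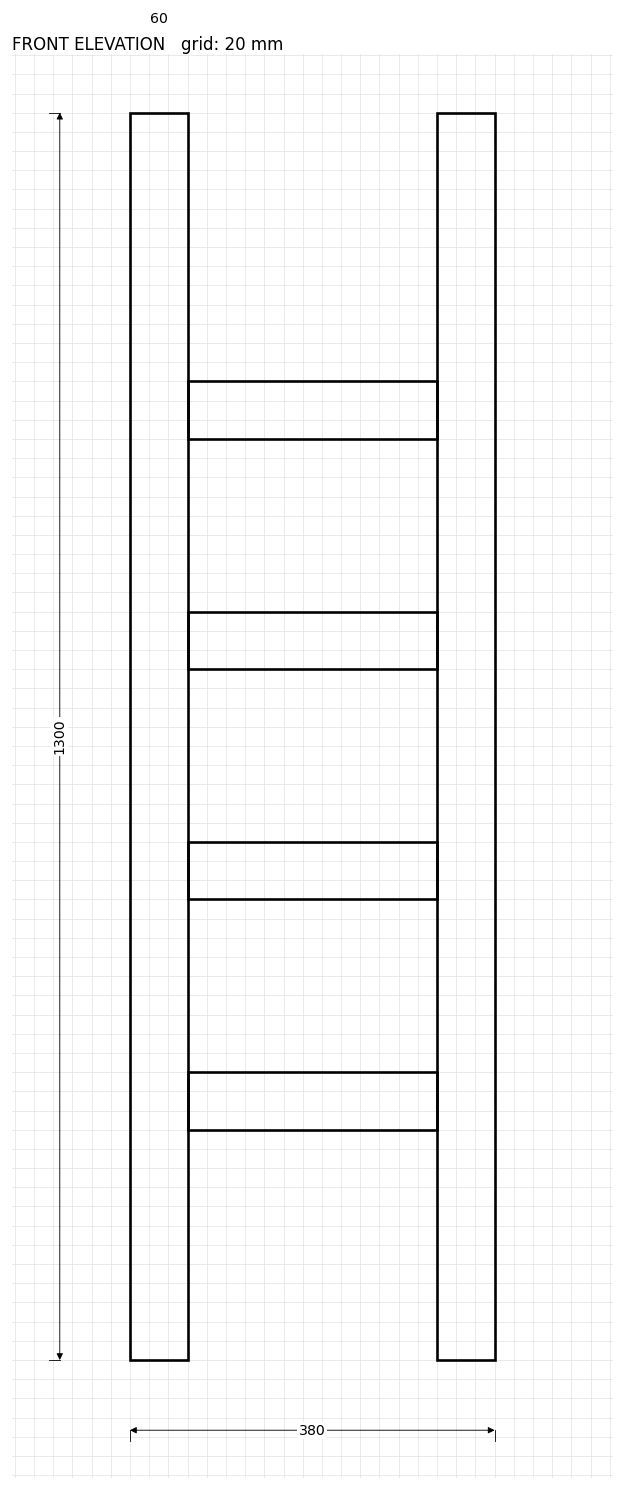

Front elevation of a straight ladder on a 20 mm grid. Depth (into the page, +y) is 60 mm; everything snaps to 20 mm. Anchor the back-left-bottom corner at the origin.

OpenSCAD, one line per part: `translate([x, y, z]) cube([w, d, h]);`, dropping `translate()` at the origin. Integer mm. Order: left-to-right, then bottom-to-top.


cube([60, 60, 1300]);
translate([60, 0, 240]) cube([260, 60, 60]);
translate([60, 0, 480]) cube([260, 60, 60]);
translate([60, 0, 720]) cube([260, 60, 60]);
translate([60, 0, 960]) cube([260, 60, 60]);
translate([320, 0, 0]) cube([60, 60, 1300]);
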